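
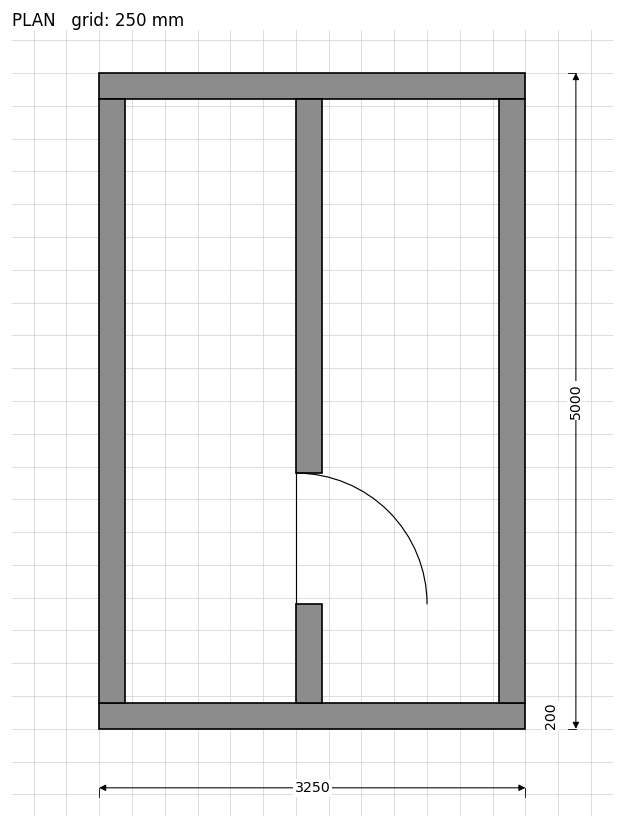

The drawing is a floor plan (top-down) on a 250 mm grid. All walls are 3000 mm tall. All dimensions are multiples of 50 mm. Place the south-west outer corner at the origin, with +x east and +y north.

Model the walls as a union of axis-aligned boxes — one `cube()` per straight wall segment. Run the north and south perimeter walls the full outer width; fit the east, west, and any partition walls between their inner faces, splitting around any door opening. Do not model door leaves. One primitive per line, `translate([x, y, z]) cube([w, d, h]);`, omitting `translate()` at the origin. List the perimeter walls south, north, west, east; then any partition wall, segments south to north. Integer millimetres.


cube([3250, 200, 3000]);
translate([0, 4800, 0]) cube([3250, 200, 3000]);
translate([0, 200, 0]) cube([200, 4600, 3000]);
translate([3050, 200, 0]) cube([200, 4600, 3000]);
translate([1500, 200, 0]) cube([200, 750, 3000]);
translate([1500, 1950, 0]) cube([200, 2850, 3000]);


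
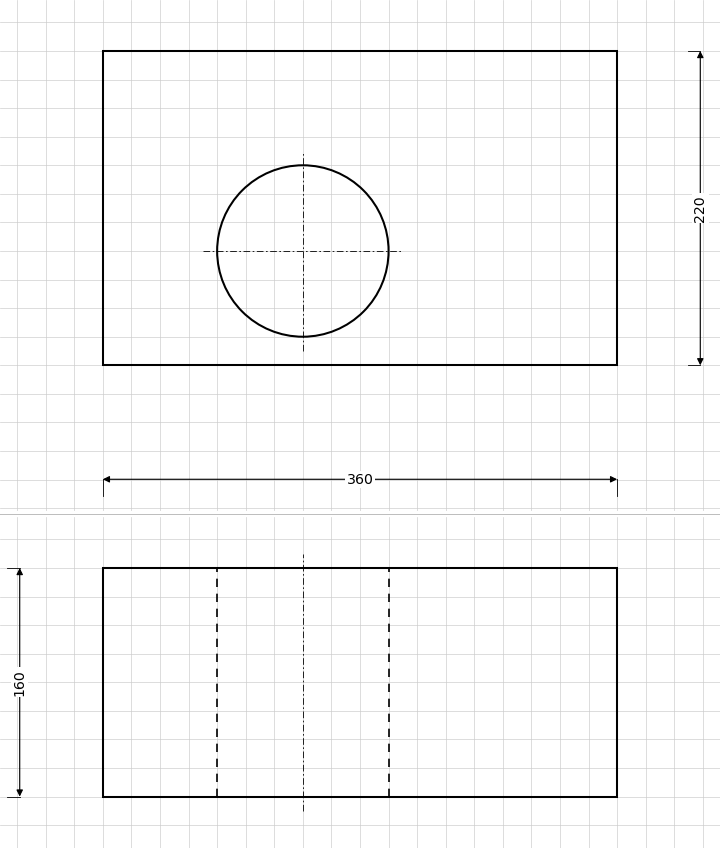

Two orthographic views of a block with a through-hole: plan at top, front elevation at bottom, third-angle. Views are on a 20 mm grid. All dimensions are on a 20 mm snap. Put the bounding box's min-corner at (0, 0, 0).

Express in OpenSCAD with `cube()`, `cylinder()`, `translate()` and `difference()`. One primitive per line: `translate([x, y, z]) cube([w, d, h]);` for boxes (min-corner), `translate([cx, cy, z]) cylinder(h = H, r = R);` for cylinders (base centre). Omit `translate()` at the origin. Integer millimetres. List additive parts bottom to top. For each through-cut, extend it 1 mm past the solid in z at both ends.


difference() {
  cube([360, 220, 160]);
  translate([140, 80, -1]) cylinder(h = 162, r = 60);
}


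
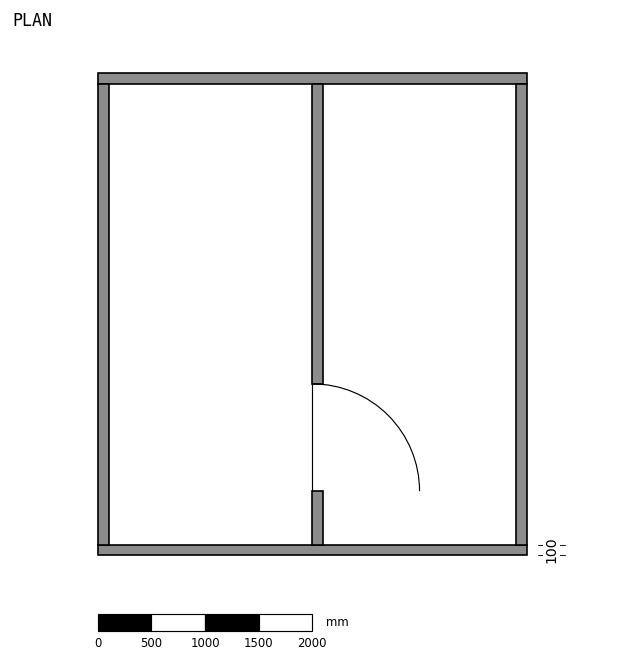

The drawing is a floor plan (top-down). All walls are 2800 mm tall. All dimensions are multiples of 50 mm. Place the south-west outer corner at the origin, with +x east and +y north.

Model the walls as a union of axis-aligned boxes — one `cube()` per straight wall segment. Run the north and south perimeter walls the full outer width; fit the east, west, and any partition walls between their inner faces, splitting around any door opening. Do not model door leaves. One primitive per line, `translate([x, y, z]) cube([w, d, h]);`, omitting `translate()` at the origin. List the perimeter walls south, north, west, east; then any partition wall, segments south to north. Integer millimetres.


cube([4000, 100, 2800]);
translate([0, 4400, 0]) cube([4000, 100, 2800]);
translate([0, 100, 0]) cube([100, 4300, 2800]);
translate([3900, 100, 0]) cube([100, 4300, 2800]);
translate([2000, 100, 0]) cube([100, 500, 2800]);
translate([2000, 1600, 0]) cube([100, 2800, 2800]);


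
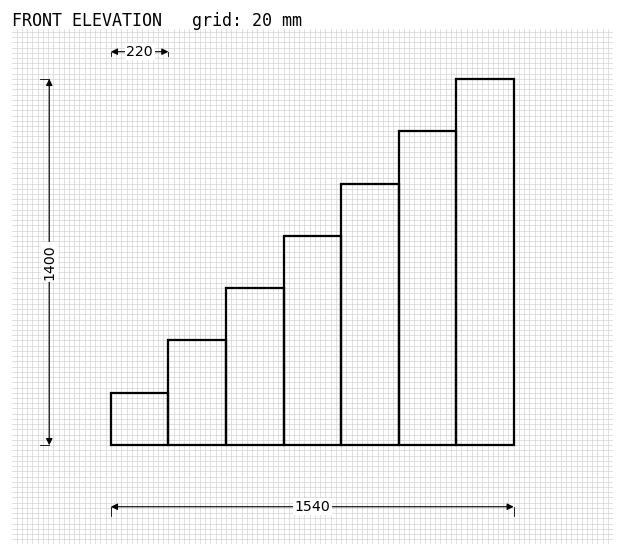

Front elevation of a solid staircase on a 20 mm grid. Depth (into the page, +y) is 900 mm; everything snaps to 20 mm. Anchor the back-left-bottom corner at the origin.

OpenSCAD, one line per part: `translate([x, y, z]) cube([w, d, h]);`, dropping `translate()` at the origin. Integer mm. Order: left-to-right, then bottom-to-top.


cube([220, 900, 200]);
translate([220, 0, 0]) cube([220, 900, 400]);
translate([440, 0, 0]) cube([220, 900, 600]);
translate([660, 0, 0]) cube([220, 900, 800]);
translate([880, 0, 0]) cube([220, 900, 1000]);
translate([1100, 0, 0]) cube([220, 900, 1200]);
translate([1320, 0, 0]) cube([220, 900, 1400]);


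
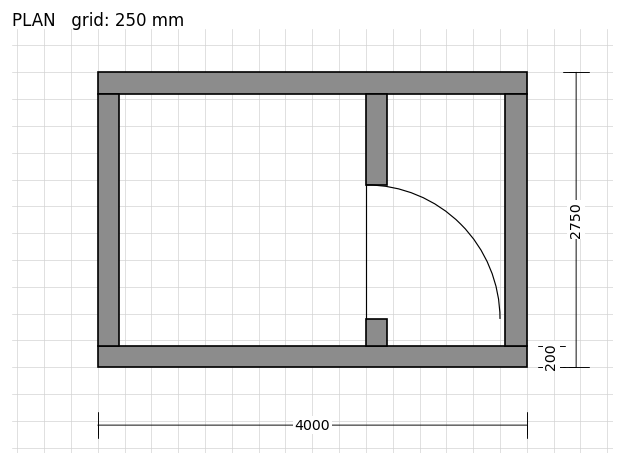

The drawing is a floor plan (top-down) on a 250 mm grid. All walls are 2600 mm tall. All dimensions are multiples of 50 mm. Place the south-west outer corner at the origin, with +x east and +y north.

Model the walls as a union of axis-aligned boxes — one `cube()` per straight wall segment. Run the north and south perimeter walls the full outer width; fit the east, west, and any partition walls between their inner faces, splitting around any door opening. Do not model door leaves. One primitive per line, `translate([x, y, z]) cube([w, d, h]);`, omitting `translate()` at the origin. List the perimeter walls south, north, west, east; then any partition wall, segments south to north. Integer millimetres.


cube([4000, 200, 2600]);
translate([0, 2550, 0]) cube([4000, 200, 2600]);
translate([0, 200, 0]) cube([200, 2350, 2600]);
translate([3800, 200, 0]) cube([200, 2350, 2600]);
translate([2500, 200, 0]) cube([200, 250, 2600]);
translate([2500, 1700, 0]) cube([200, 850, 2600]);


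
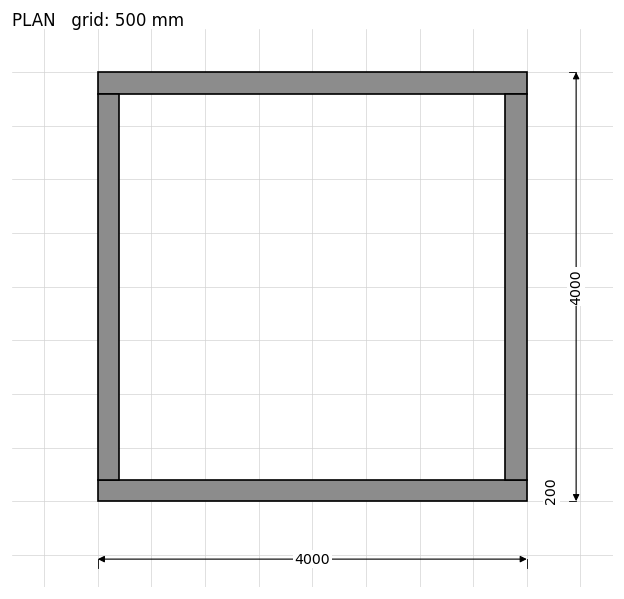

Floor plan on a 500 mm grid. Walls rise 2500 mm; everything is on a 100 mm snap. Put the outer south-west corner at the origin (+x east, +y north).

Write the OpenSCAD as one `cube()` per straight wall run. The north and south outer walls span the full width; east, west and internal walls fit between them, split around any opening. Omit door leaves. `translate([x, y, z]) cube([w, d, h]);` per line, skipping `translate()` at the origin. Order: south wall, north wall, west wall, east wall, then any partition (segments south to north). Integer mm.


cube([4000, 200, 2500]);
translate([0, 3800, 0]) cube([4000, 200, 2500]);
translate([0, 200, 0]) cube([200, 3600, 2500]);
translate([3800, 200, 0]) cube([200, 3600, 2500]);


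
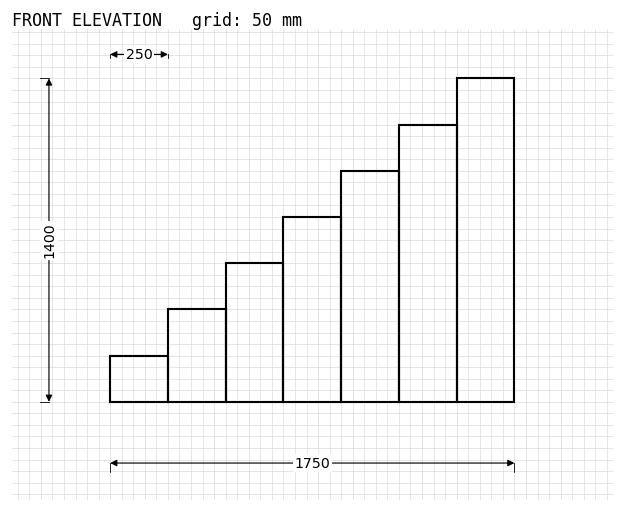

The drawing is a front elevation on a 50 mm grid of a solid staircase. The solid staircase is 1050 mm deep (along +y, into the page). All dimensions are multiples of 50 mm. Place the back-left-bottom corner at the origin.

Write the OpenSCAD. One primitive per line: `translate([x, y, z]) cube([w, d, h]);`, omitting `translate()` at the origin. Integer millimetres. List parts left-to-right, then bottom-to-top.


cube([250, 1050, 200]);
translate([250, 0, 0]) cube([250, 1050, 400]);
translate([500, 0, 0]) cube([250, 1050, 600]);
translate([750, 0, 0]) cube([250, 1050, 800]);
translate([1000, 0, 0]) cube([250, 1050, 1000]);
translate([1250, 0, 0]) cube([250, 1050, 1200]);
translate([1500, 0, 0]) cube([250, 1050, 1400]);


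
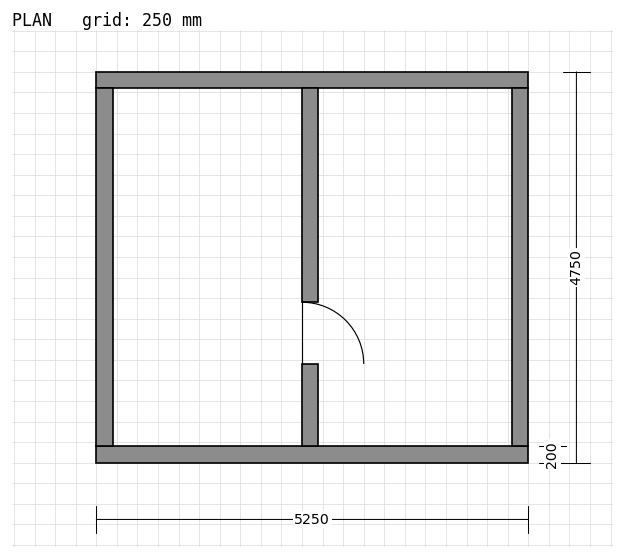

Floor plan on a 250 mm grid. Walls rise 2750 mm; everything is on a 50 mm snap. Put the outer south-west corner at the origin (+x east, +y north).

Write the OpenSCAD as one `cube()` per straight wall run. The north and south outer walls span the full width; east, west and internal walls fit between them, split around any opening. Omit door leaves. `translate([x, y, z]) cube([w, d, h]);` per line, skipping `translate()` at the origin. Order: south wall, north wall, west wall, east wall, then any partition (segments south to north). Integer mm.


cube([5250, 200, 2750]);
translate([0, 4550, 0]) cube([5250, 200, 2750]);
translate([0, 200, 0]) cube([200, 4350, 2750]);
translate([5050, 200, 0]) cube([200, 4350, 2750]);
translate([2500, 200, 0]) cube([200, 1000, 2750]);
translate([2500, 1950, 0]) cube([200, 2600, 2750]);


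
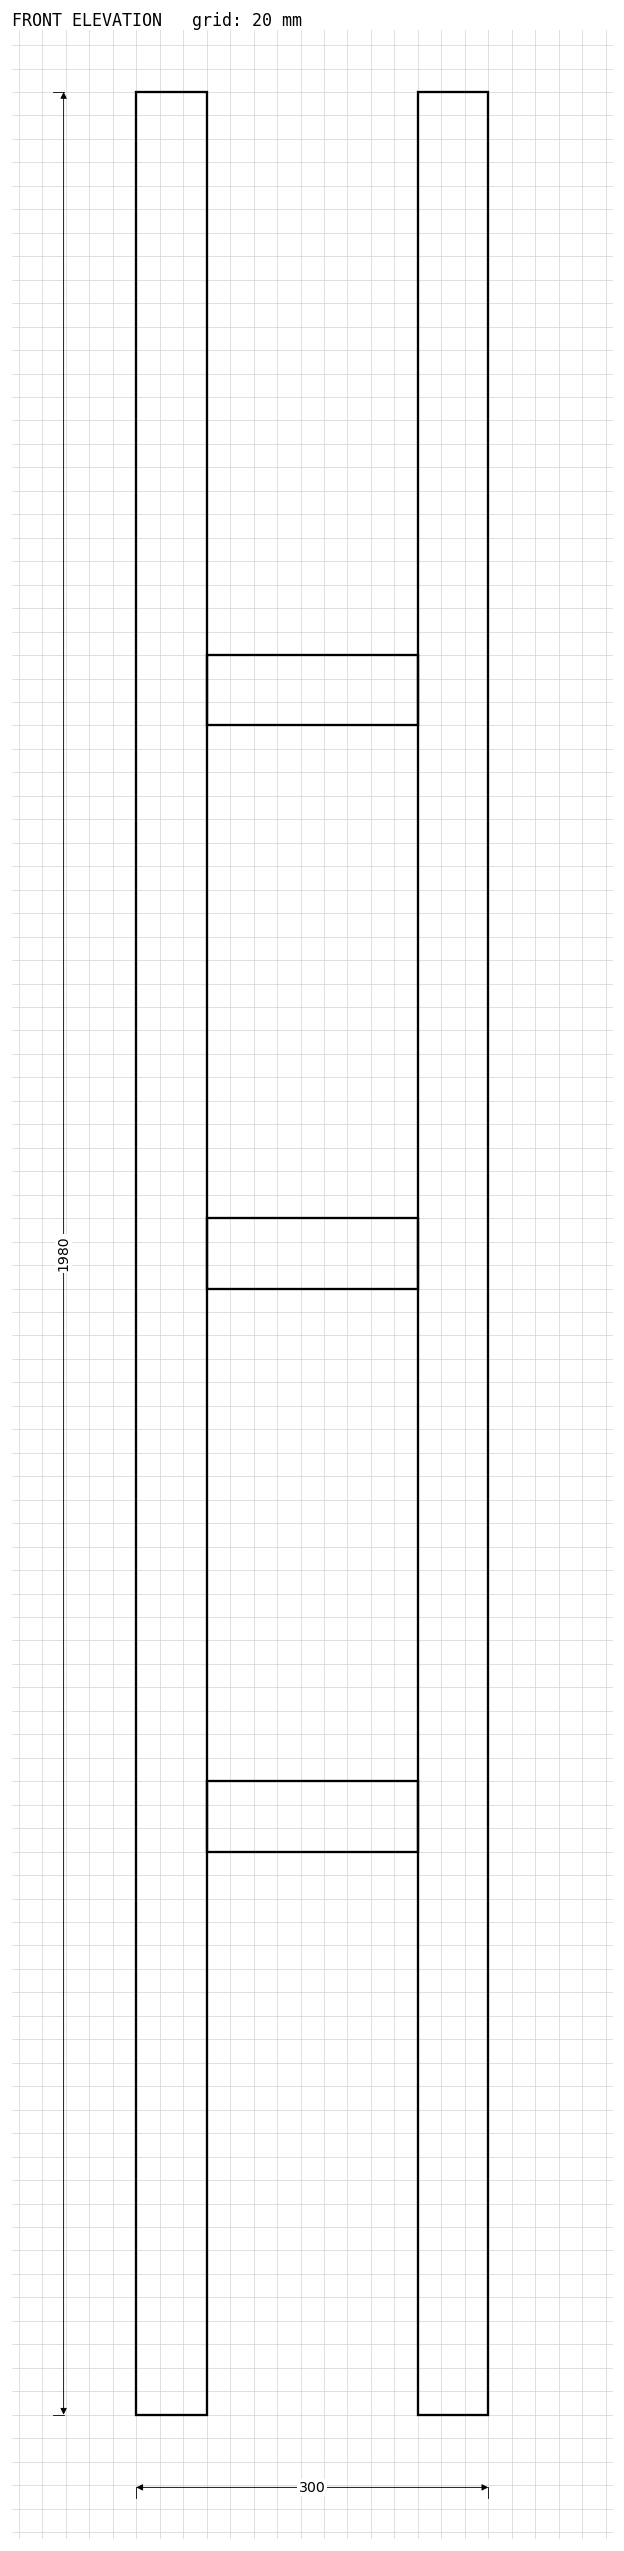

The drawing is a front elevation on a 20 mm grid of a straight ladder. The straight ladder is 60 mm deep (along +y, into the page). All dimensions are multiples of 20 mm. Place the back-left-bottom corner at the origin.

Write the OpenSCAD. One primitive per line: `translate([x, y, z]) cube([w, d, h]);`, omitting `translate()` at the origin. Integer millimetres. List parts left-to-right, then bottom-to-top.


cube([60, 60, 1980]);
translate([60, 0, 480]) cube([180, 60, 60]);
translate([60, 0, 960]) cube([180, 60, 60]);
translate([60, 0, 1440]) cube([180, 60, 60]);
translate([240, 0, 0]) cube([60, 60, 1980]);


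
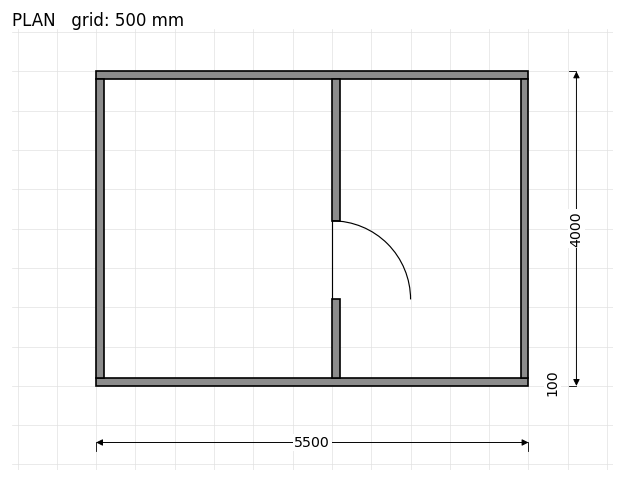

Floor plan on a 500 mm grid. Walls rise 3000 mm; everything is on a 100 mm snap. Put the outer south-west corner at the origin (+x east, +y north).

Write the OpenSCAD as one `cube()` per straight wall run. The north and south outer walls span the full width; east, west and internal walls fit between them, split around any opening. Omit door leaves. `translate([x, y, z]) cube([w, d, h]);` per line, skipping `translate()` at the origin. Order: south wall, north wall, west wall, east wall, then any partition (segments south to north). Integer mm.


cube([5500, 100, 3000]);
translate([0, 3900, 0]) cube([5500, 100, 3000]);
translate([0, 100, 0]) cube([100, 3800, 3000]);
translate([5400, 100, 0]) cube([100, 3800, 3000]);
translate([3000, 100, 0]) cube([100, 1000, 3000]);
translate([3000, 2100, 0]) cube([100, 1800, 3000]);


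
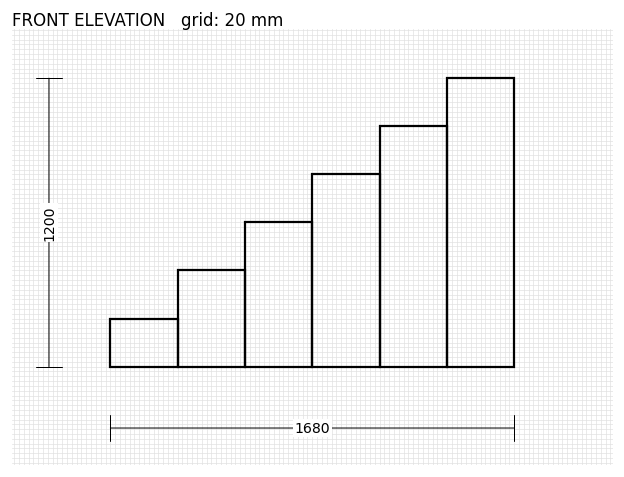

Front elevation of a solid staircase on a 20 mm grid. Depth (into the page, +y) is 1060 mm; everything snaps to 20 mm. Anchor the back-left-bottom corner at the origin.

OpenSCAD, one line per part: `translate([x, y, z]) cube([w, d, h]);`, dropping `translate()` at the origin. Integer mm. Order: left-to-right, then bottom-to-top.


cube([280, 1060, 200]);
translate([280, 0, 0]) cube([280, 1060, 400]);
translate([560, 0, 0]) cube([280, 1060, 600]);
translate([840, 0, 0]) cube([280, 1060, 800]);
translate([1120, 0, 0]) cube([280, 1060, 1000]);
translate([1400, 0, 0]) cube([280, 1060, 1200]);


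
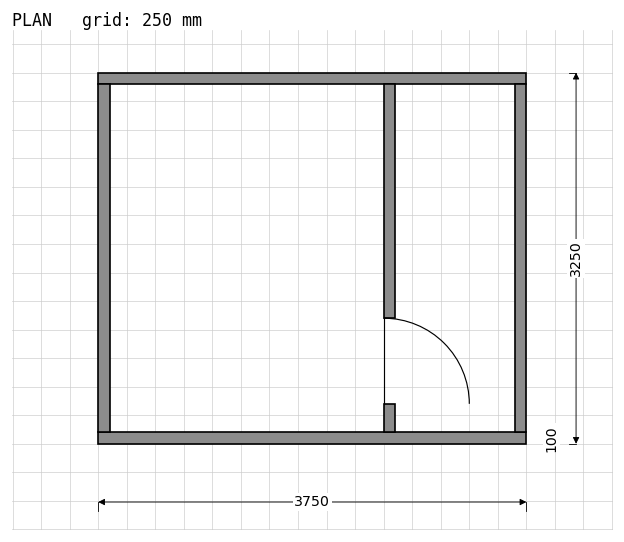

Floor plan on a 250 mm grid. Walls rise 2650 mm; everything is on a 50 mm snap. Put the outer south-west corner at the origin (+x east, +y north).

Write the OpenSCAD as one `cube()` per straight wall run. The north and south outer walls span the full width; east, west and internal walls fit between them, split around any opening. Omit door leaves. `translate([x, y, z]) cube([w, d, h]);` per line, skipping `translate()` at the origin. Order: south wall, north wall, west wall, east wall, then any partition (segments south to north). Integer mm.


cube([3750, 100, 2650]);
translate([0, 3150, 0]) cube([3750, 100, 2650]);
translate([0, 100, 0]) cube([100, 3050, 2650]);
translate([3650, 100, 0]) cube([100, 3050, 2650]);
translate([2500, 100, 0]) cube([100, 250, 2650]);
translate([2500, 1100, 0]) cube([100, 2050, 2650]);


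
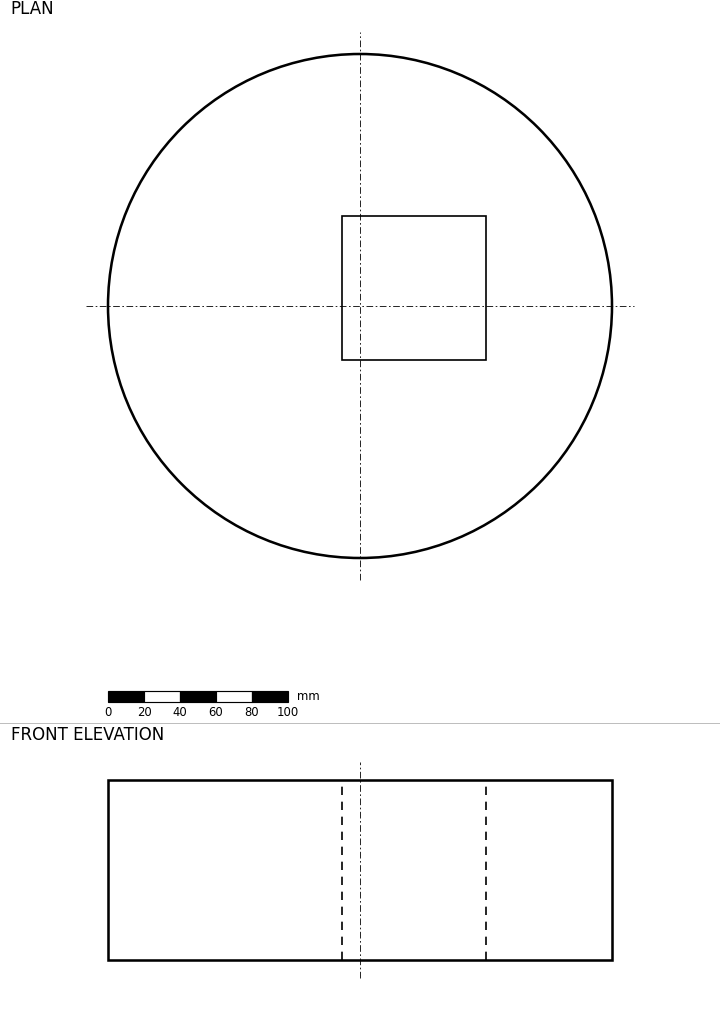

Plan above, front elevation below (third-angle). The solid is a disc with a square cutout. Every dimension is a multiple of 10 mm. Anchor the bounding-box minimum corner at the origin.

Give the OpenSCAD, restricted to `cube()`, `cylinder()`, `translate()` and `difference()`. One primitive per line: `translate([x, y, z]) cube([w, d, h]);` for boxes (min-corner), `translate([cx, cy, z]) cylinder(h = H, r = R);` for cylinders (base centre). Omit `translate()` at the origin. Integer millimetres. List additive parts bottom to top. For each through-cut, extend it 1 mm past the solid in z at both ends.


difference() {
  translate([140, 140, 0]) cylinder(h = 100, r = 140);
  translate([130, 110, -1]) cube([80, 80, 102]);
}


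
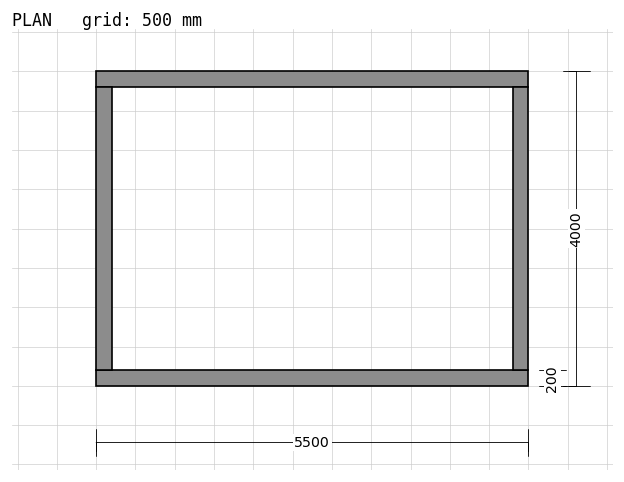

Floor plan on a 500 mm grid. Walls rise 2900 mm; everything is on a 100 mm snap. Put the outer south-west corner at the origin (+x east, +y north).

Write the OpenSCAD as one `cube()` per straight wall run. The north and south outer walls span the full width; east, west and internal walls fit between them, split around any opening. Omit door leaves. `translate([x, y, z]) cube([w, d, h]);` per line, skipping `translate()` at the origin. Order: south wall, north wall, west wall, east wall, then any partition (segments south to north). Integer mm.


cube([5500, 200, 2900]);
translate([0, 3800, 0]) cube([5500, 200, 2900]);
translate([0, 200, 0]) cube([200, 3600, 2900]);
translate([5300, 200, 0]) cube([200, 3600, 2900]);


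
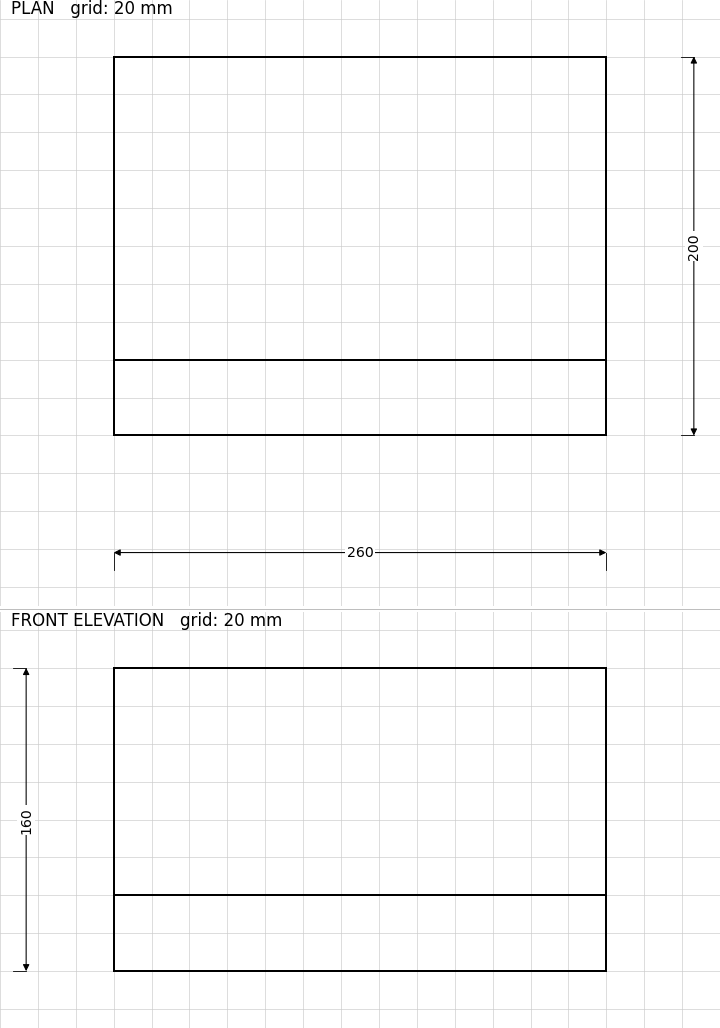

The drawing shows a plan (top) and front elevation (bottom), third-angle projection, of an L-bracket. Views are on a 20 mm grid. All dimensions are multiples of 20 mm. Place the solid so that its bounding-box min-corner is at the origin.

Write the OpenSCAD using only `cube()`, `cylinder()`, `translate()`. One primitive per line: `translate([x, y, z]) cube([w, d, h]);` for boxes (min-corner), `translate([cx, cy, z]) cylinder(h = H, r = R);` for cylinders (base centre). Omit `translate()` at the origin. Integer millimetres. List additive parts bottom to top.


cube([260, 200, 40]);
translate([0, 0, 40]) cube([260, 40, 120]);


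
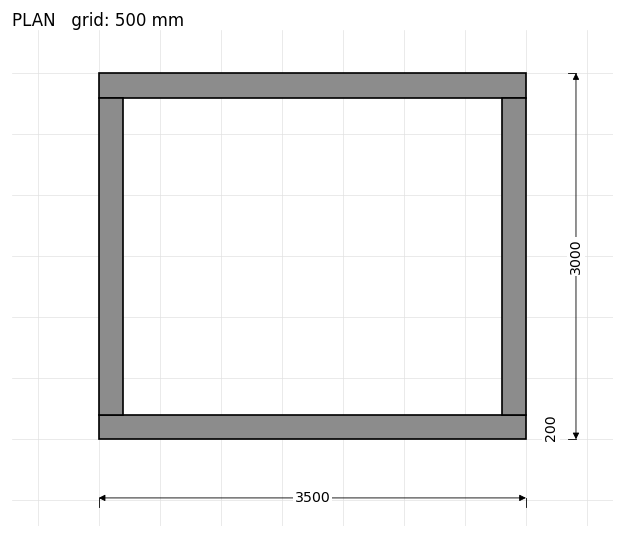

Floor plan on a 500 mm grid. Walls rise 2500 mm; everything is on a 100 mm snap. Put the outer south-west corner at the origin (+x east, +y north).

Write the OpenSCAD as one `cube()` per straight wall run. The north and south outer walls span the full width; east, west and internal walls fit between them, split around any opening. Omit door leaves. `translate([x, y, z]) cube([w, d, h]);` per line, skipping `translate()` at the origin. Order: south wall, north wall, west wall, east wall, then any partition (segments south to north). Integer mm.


cube([3500, 200, 2500]);
translate([0, 2800, 0]) cube([3500, 200, 2500]);
translate([0, 200, 0]) cube([200, 2600, 2500]);
translate([3300, 200, 0]) cube([200, 2600, 2500]);


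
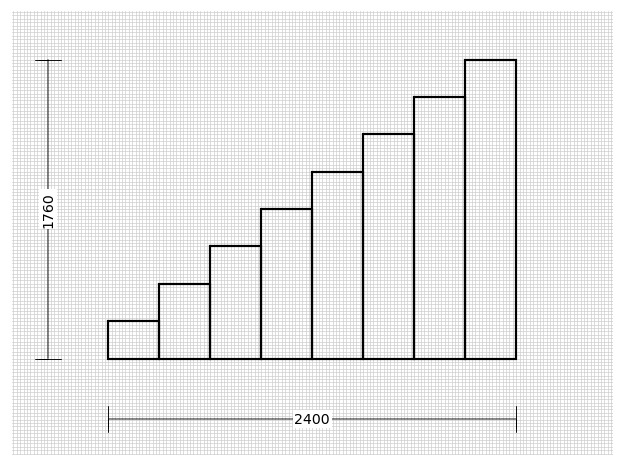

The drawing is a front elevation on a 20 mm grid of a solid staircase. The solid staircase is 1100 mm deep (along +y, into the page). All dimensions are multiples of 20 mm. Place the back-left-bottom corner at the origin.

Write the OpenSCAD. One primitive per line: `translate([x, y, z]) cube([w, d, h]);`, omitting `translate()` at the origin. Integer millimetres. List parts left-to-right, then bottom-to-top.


cube([300, 1100, 220]);
translate([300, 0, 0]) cube([300, 1100, 440]);
translate([600, 0, 0]) cube([300, 1100, 660]);
translate([900, 0, 0]) cube([300, 1100, 880]);
translate([1200, 0, 0]) cube([300, 1100, 1100]);
translate([1500, 0, 0]) cube([300, 1100, 1320]);
translate([1800, 0, 0]) cube([300, 1100, 1540]);
translate([2100, 0, 0]) cube([300, 1100, 1760]);


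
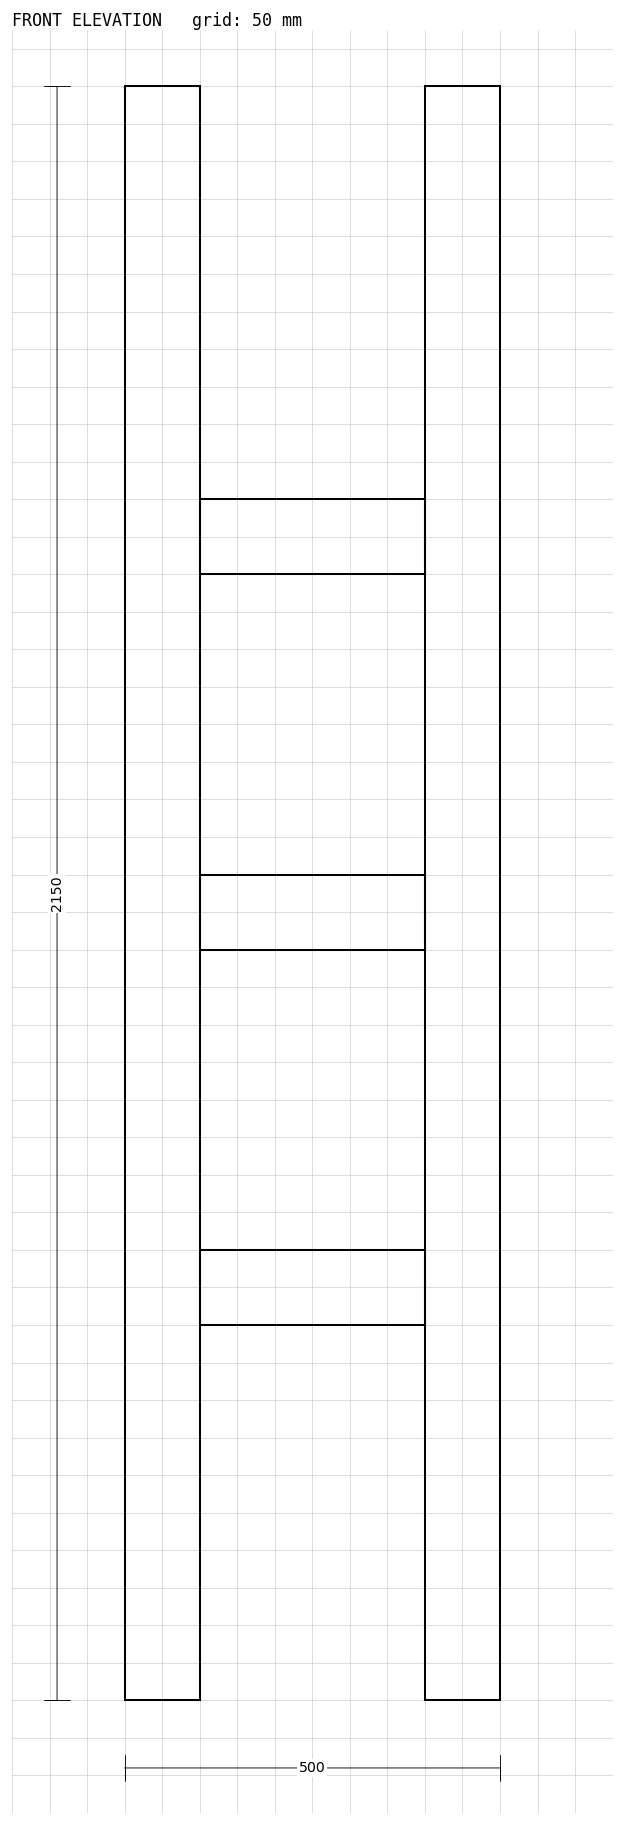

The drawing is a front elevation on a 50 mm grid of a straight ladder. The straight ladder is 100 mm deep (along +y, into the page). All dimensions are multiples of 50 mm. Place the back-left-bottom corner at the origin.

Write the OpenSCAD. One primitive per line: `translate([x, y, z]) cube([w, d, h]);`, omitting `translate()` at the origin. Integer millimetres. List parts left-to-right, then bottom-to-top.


cube([100, 100, 2150]);
translate([100, 0, 500]) cube([300, 100, 100]);
translate([100, 0, 1000]) cube([300, 100, 100]);
translate([100, 0, 1500]) cube([300, 100, 100]);
translate([400, 0, 0]) cube([100, 100, 2150]);


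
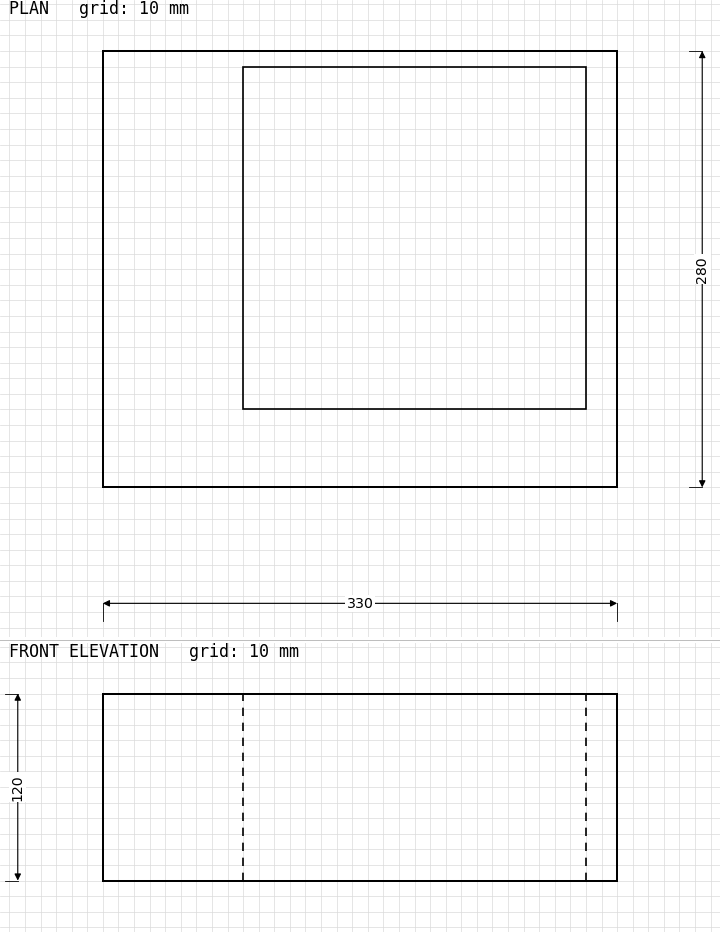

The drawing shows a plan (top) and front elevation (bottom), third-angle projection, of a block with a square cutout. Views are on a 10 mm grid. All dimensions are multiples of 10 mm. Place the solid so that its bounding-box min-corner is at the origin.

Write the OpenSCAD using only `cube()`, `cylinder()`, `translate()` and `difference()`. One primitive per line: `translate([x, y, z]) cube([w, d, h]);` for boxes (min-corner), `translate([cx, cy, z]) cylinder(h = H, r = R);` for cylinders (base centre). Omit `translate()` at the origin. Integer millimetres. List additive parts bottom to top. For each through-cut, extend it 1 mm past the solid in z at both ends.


difference() {
  cube([330, 280, 120]);
  translate([90, 50, -1]) cube([220, 220, 122]);
}


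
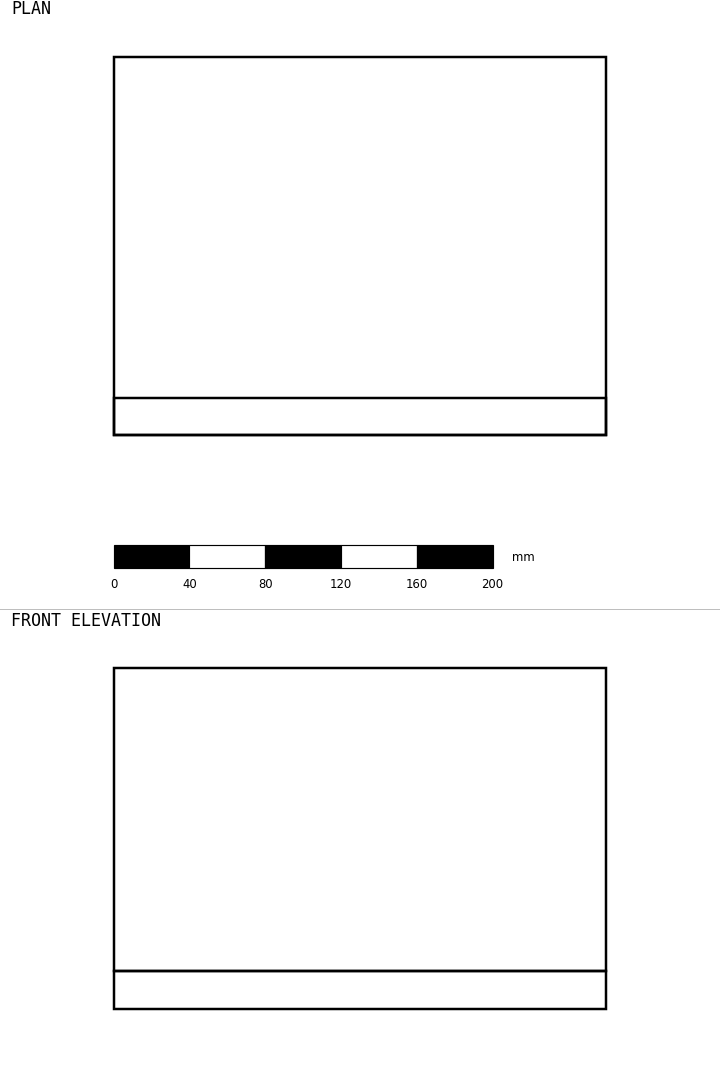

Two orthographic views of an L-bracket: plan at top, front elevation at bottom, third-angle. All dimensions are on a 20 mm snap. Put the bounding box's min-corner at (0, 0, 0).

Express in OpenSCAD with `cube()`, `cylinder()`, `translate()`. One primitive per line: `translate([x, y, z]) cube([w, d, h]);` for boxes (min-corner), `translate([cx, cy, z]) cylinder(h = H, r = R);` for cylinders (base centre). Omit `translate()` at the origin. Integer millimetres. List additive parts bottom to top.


cube([260, 200, 20]);
translate([0, 0, 20]) cube([260, 20, 160]);


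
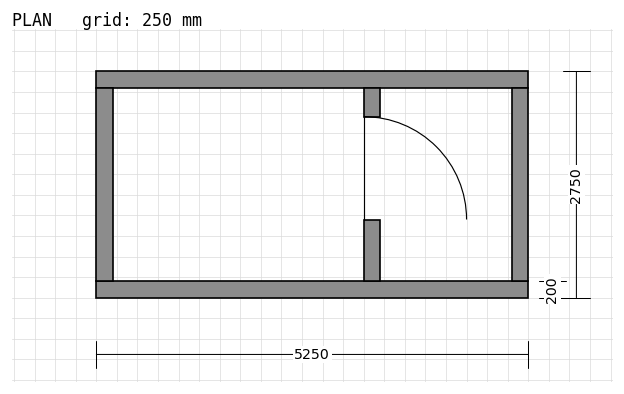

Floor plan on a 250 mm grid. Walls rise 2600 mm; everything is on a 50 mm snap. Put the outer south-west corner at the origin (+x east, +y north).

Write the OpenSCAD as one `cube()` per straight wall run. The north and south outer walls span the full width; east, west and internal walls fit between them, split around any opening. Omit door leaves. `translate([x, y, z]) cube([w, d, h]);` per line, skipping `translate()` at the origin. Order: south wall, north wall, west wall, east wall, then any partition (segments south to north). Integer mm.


cube([5250, 200, 2600]);
translate([0, 2550, 0]) cube([5250, 200, 2600]);
translate([0, 200, 0]) cube([200, 2350, 2600]);
translate([5050, 200, 0]) cube([200, 2350, 2600]);
translate([3250, 200, 0]) cube([200, 750, 2600]);
translate([3250, 2200, 0]) cube([200, 350, 2600]);


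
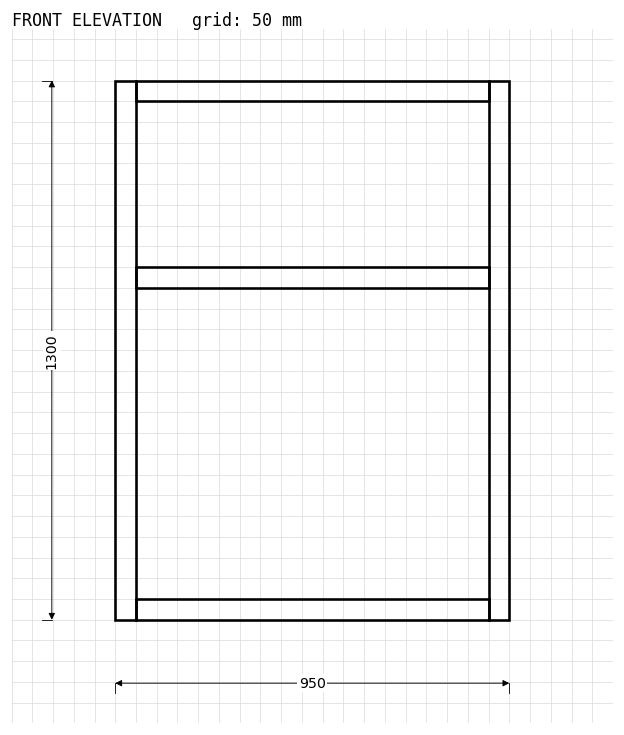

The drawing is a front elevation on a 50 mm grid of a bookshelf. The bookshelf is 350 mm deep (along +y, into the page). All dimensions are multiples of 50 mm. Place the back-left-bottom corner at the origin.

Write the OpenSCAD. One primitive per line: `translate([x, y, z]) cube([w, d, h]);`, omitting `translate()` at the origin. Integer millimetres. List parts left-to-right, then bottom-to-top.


cube([50, 350, 1300]);
translate([50, 0, 0]) cube([850, 350, 50]);
translate([50, 0, 800]) cube([850, 350, 50]);
translate([50, 0, 1250]) cube([850, 350, 50]);
translate([900, 0, 0]) cube([50, 350, 1300]);


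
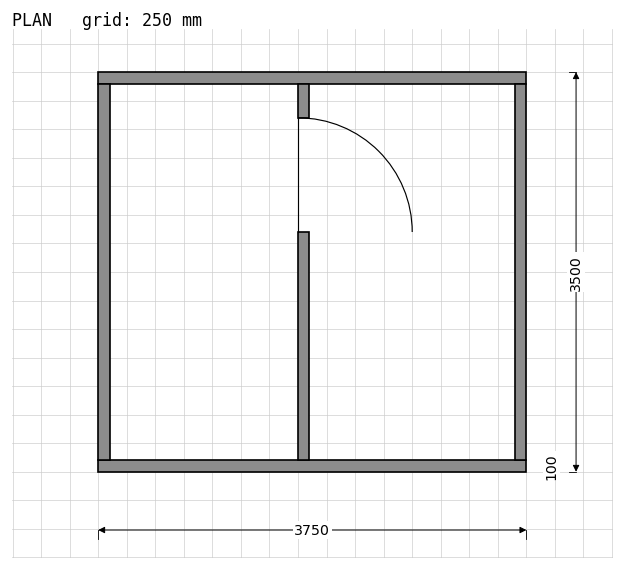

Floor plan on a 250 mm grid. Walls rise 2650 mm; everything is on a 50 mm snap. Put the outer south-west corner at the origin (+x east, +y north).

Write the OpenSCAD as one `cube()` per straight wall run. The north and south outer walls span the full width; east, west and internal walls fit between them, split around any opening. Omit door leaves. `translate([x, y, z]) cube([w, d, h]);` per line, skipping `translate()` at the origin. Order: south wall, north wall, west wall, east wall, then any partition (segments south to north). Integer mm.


cube([3750, 100, 2650]);
translate([0, 3400, 0]) cube([3750, 100, 2650]);
translate([0, 100, 0]) cube([100, 3300, 2650]);
translate([3650, 100, 0]) cube([100, 3300, 2650]);
translate([1750, 100, 0]) cube([100, 2000, 2650]);
translate([1750, 3100, 0]) cube([100, 300, 2650]);


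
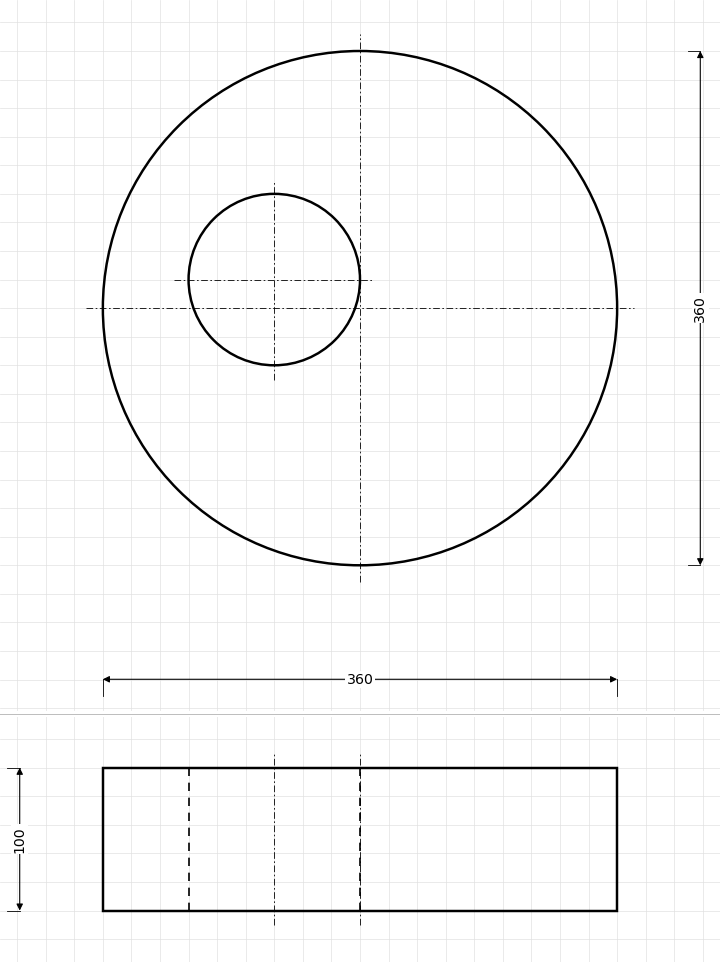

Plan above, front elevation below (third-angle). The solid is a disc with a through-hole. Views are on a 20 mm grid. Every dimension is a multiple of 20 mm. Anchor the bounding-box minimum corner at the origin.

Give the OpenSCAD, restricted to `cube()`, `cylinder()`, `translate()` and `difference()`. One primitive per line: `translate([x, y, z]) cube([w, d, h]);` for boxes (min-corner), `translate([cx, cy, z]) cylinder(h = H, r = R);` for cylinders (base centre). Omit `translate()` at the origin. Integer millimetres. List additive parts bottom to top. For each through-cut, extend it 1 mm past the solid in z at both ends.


difference() {
  translate([180, 180, 0]) cylinder(h = 100, r = 180);
  translate([120, 200, -1]) cylinder(h = 102, r = 60);
}


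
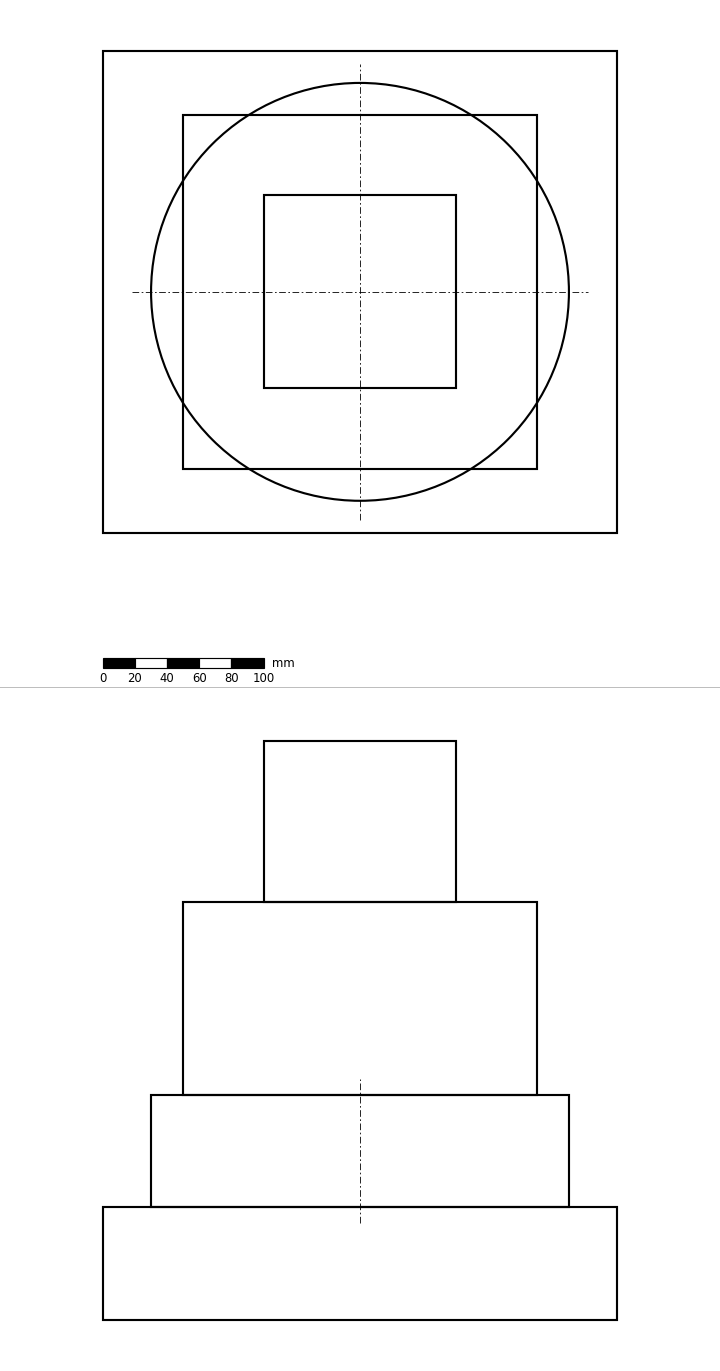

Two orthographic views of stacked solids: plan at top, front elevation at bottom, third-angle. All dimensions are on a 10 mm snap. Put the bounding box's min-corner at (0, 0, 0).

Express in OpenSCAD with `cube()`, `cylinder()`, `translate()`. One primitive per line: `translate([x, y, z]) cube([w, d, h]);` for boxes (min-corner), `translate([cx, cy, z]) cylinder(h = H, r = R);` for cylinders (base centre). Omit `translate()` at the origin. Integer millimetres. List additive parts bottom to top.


cube([320, 300, 70]);
translate([160, 150, 70]) cylinder(h = 70, r = 130);
translate([50, 40, 140]) cube([220, 220, 120]);
translate([100, 90, 260]) cube([120, 120, 100]);


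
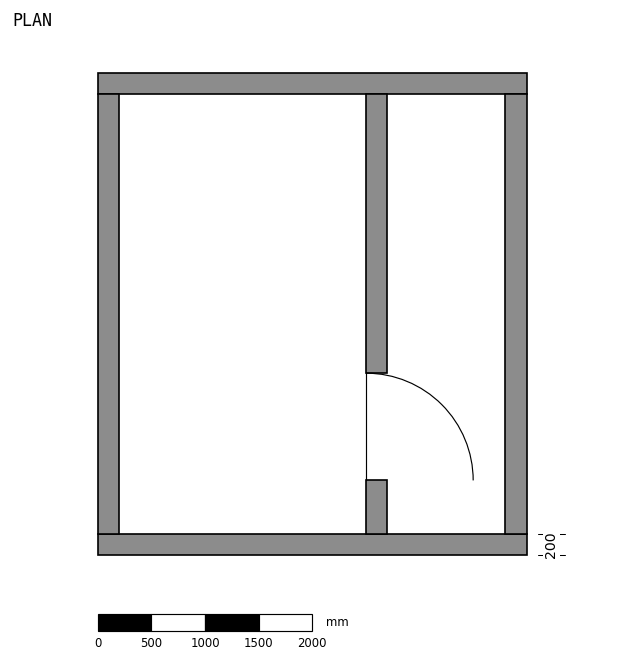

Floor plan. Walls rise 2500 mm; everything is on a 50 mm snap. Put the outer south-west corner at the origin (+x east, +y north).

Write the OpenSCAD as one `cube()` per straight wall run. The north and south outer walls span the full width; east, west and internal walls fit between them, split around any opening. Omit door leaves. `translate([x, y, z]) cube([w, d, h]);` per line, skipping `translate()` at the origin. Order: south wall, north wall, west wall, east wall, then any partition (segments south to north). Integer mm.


cube([4000, 200, 2500]);
translate([0, 4300, 0]) cube([4000, 200, 2500]);
translate([0, 200, 0]) cube([200, 4100, 2500]);
translate([3800, 200, 0]) cube([200, 4100, 2500]);
translate([2500, 200, 0]) cube([200, 500, 2500]);
translate([2500, 1700, 0]) cube([200, 2600, 2500]);


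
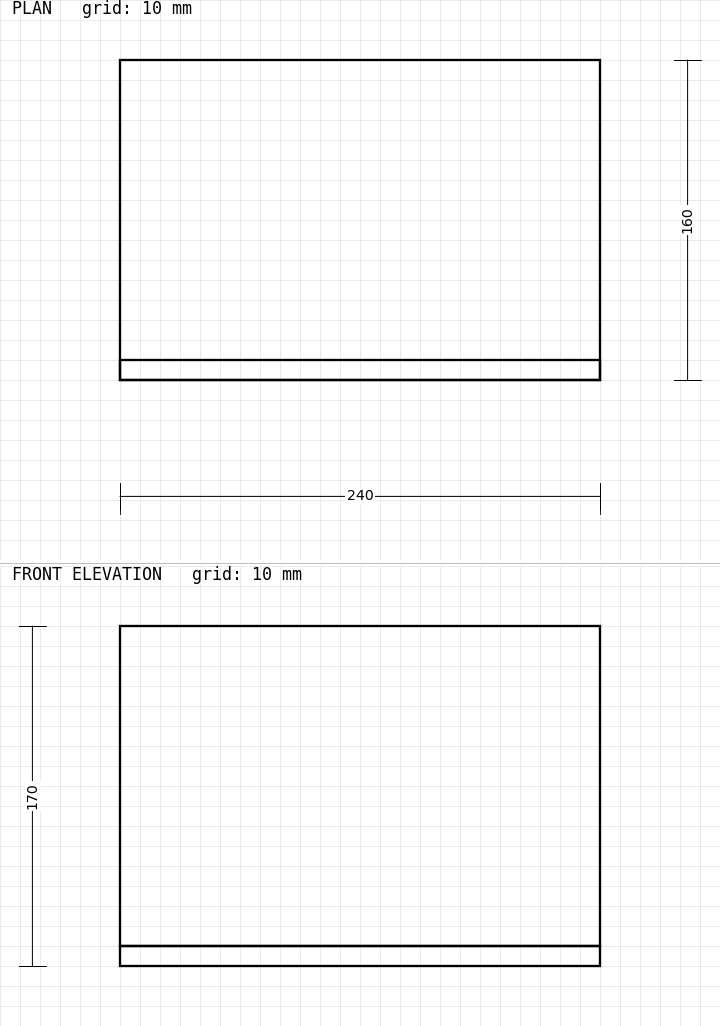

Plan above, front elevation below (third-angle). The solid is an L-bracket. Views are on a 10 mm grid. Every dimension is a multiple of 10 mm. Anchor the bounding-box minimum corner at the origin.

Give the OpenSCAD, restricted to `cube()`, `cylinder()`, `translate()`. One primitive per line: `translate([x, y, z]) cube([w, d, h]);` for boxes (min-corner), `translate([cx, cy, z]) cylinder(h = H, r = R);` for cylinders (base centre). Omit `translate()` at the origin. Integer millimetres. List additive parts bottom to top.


cube([240, 160, 10]);
translate([0, 0, 10]) cube([240, 10, 160]);


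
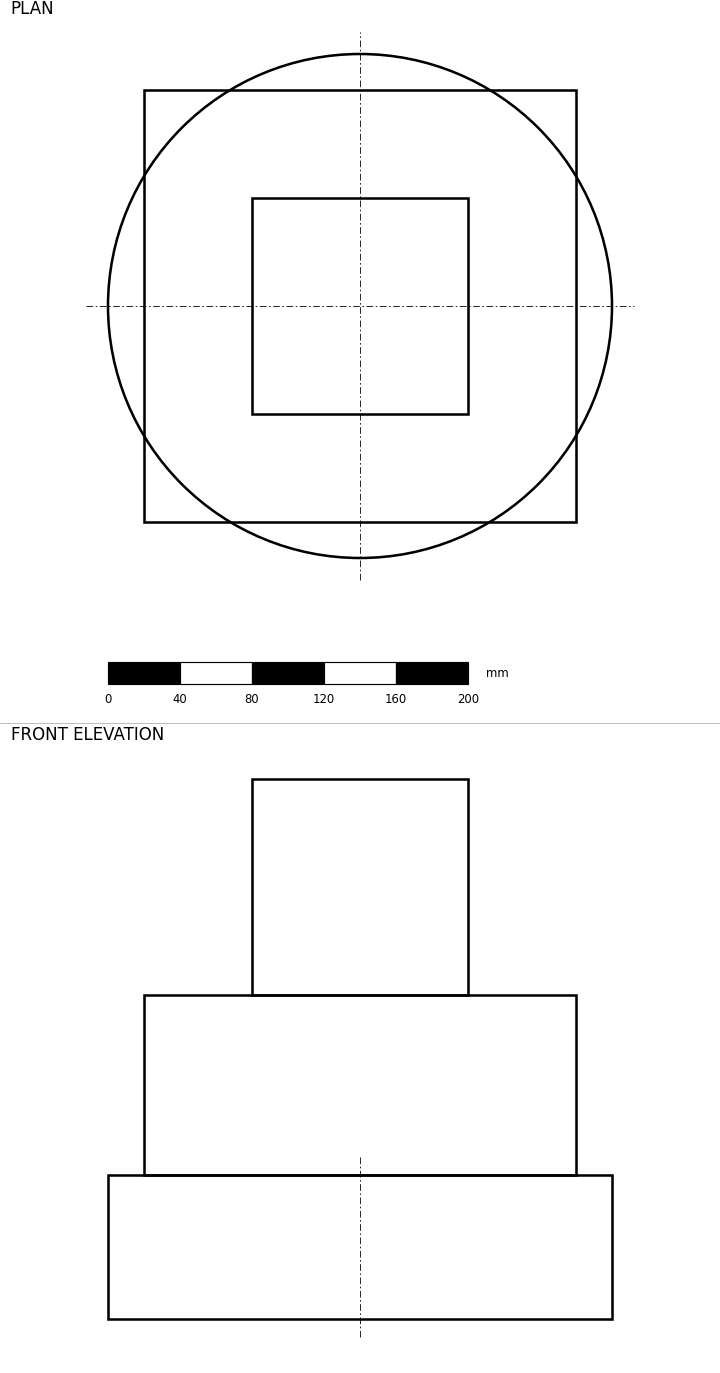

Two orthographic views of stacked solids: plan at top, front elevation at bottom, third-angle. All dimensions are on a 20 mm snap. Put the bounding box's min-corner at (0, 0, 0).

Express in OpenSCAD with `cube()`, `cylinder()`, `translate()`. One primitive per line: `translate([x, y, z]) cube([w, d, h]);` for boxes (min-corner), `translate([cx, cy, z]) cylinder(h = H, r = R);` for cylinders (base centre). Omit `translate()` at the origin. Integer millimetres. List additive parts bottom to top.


translate([140, 140, 0]) cylinder(h = 80, r = 140);
translate([20, 20, 80]) cube([240, 240, 100]);
translate([80, 80, 180]) cube([120, 120, 120]);


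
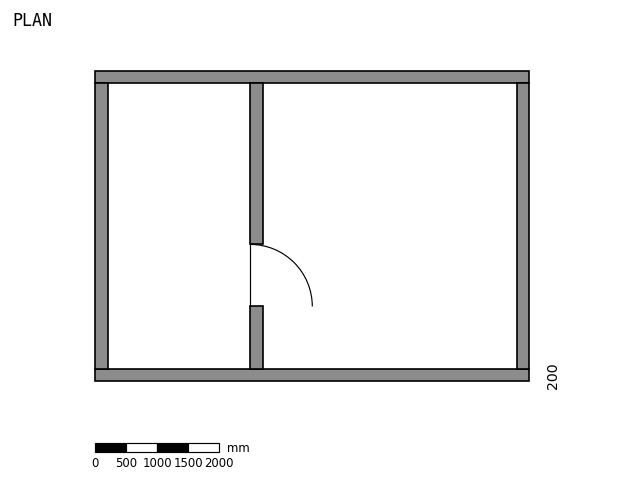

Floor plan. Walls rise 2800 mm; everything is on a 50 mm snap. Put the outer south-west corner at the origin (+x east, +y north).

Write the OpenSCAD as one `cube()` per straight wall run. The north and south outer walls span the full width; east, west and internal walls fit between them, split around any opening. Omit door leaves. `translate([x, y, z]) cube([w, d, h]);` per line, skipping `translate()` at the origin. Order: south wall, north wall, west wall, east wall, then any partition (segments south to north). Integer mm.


cube([7000, 200, 2800]);
translate([0, 4800, 0]) cube([7000, 200, 2800]);
translate([0, 200, 0]) cube([200, 4600, 2800]);
translate([6800, 200, 0]) cube([200, 4600, 2800]);
translate([2500, 200, 0]) cube([200, 1000, 2800]);
translate([2500, 2200, 0]) cube([200, 2600, 2800]);


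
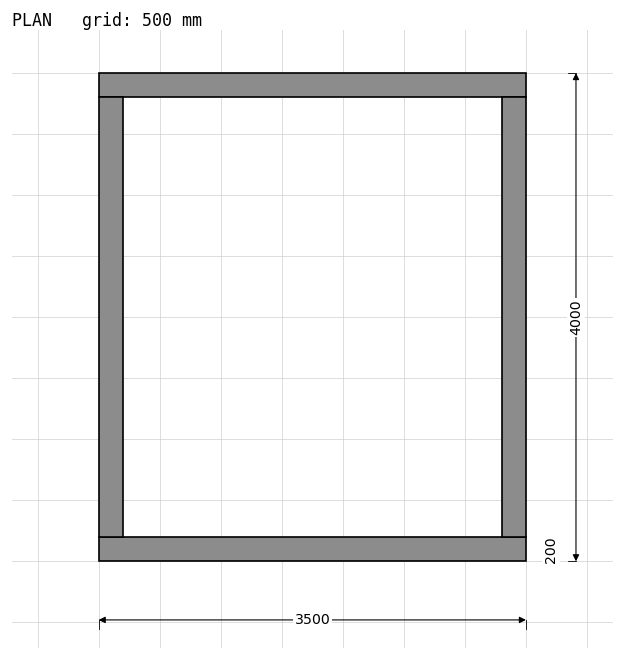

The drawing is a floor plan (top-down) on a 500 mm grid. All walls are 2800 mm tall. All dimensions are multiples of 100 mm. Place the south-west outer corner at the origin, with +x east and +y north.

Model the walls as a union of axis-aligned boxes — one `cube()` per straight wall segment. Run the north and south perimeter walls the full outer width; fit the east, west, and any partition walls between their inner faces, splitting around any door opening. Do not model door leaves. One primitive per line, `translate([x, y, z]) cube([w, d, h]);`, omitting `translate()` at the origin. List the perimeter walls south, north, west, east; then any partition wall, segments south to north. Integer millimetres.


cube([3500, 200, 2800]);
translate([0, 3800, 0]) cube([3500, 200, 2800]);
translate([0, 200, 0]) cube([200, 3600, 2800]);
translate([3300, 200, 0]) cube([200, 3600, 2800]);


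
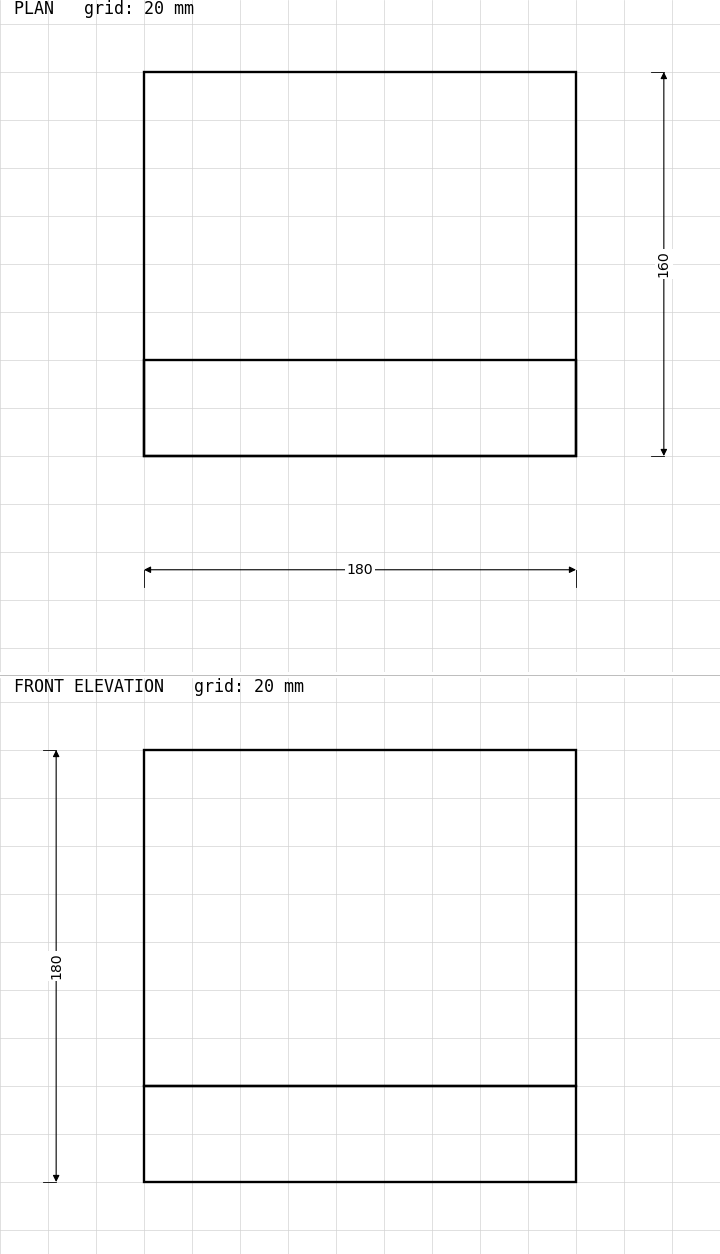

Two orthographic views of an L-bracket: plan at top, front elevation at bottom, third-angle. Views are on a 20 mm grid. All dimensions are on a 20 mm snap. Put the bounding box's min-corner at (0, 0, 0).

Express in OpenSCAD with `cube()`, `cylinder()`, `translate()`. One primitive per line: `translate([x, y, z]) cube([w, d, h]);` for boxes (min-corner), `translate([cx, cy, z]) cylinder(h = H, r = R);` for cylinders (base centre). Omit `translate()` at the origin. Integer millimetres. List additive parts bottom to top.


cube([180, 160, 40]);
translate([0, 0, 40]) cube([180, 40, 140]);


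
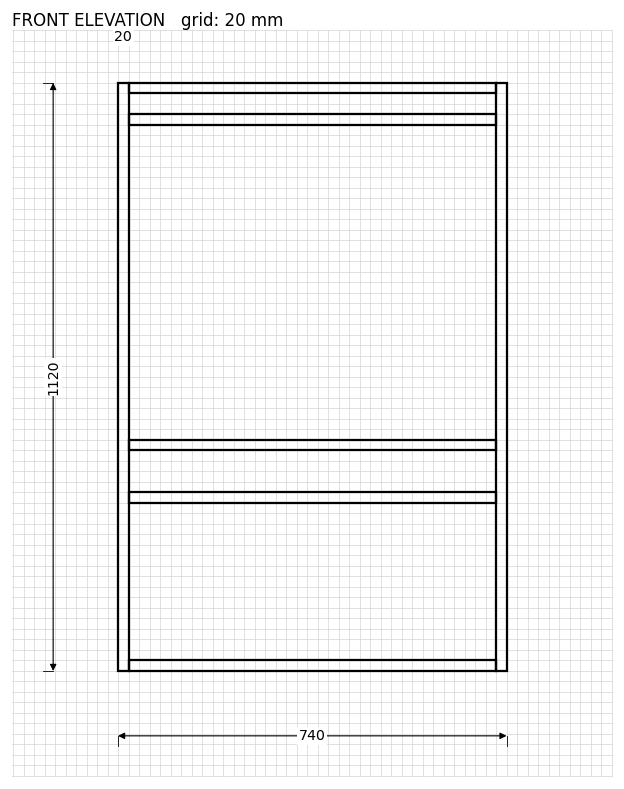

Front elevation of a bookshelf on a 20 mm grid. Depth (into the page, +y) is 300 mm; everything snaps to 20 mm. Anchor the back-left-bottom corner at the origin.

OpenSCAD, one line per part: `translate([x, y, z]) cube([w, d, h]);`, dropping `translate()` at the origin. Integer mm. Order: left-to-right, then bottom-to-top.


cube([20, 300, 1120]);
translate([20, 0, 0]) cube([700, 300, 20]);
translate([20, 0, 320]) cube([700, 300, 20]);
translate([20, 0, 420]) cube([700, 300, 20]);
translate([20, 0, 1040]) cube([700, 300, 20]);
translate([20, 0, 1100]) cube([700, 300, 20]);
translate([720, 0, 0]) cube([20, 300, 1120]);


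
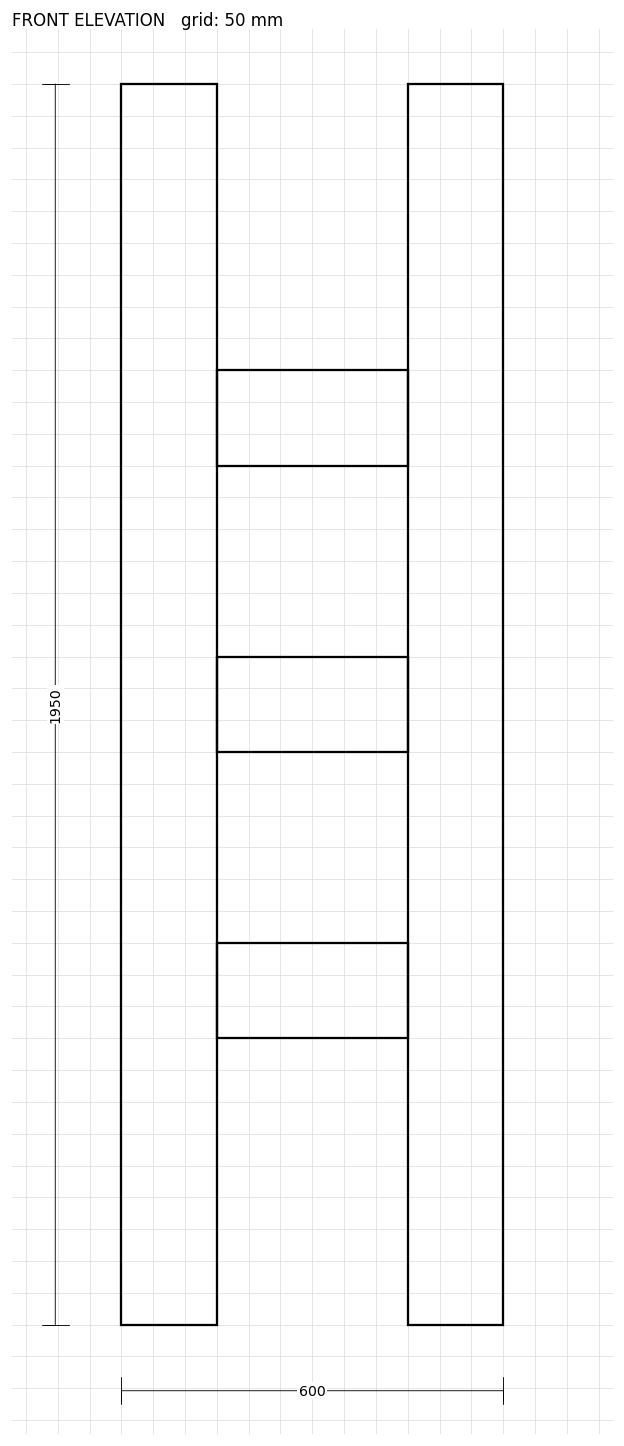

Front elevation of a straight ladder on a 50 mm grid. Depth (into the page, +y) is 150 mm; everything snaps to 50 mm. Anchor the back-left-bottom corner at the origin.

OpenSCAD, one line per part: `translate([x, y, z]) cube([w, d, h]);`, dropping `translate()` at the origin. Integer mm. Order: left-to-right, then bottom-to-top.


cube([150, 150, 1950]);
translate([150, 0, 450]) cube([300, 150, 150]);
translate([150, 0, 900]) cube([300, 150, 150]);
translate([150, 0, 1350]) cube([300, 150, 150]);
translate([450, 0, 0]) cube([150, 150, 1950]);


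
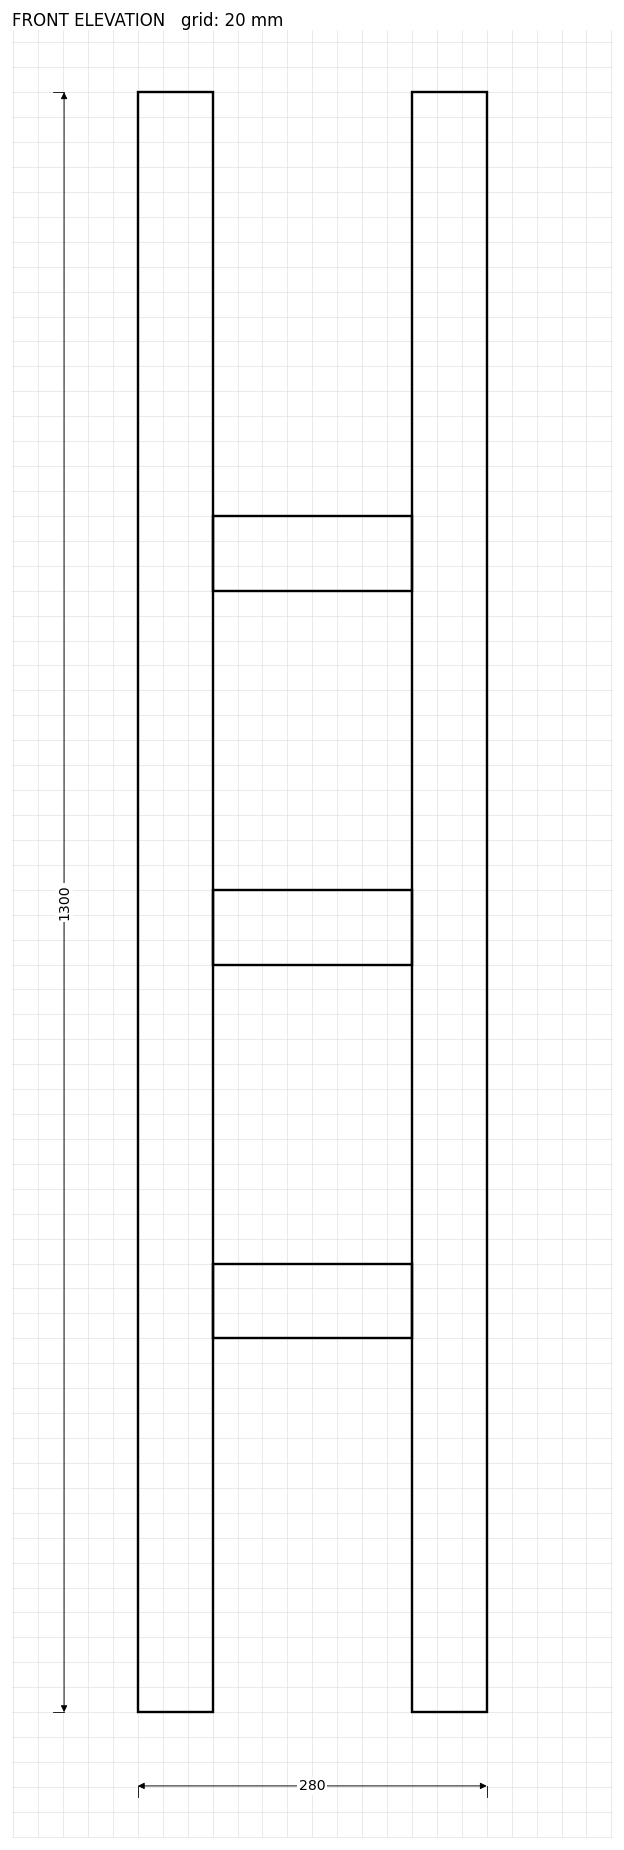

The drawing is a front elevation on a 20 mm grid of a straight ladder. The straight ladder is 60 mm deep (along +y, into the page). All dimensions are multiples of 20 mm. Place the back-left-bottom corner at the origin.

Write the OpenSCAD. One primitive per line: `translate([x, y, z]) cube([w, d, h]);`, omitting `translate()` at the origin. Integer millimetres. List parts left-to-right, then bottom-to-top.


cube([60, 60, 1300]);
translate([60, 0, 300]) cube([160, 60, 60]);
translate([60, 0, 600]) cube([160, 60, 60]);
translate([60, 0, 900]) cube([160, 60, 60]);
translate([220, 0, 0]) cube([60, 60, 1300]);


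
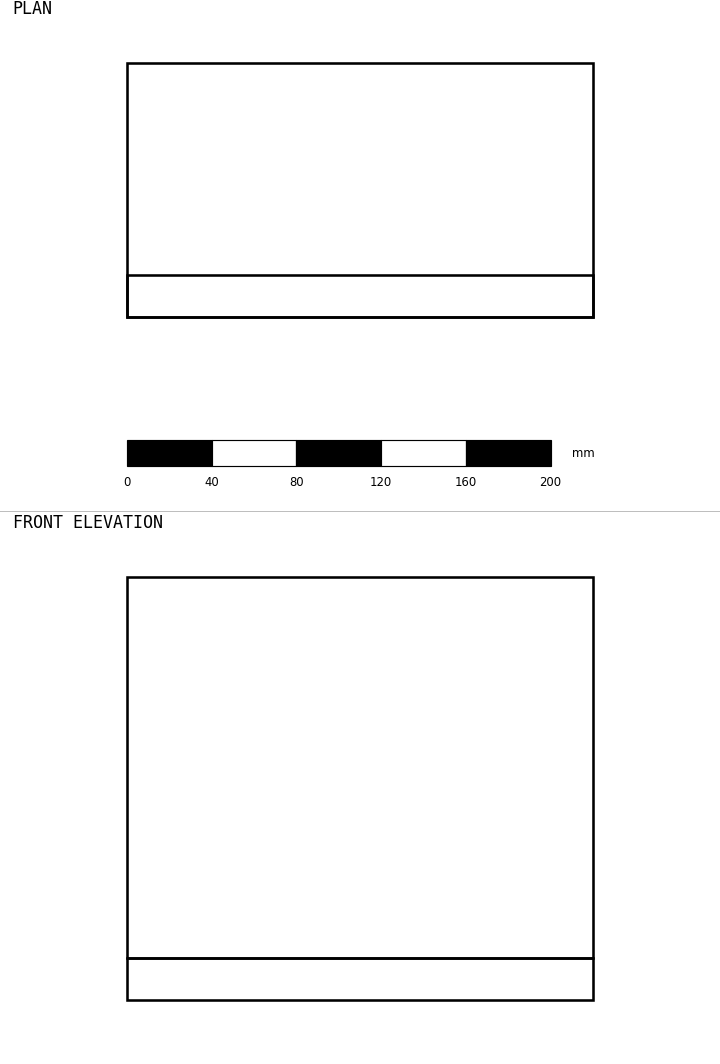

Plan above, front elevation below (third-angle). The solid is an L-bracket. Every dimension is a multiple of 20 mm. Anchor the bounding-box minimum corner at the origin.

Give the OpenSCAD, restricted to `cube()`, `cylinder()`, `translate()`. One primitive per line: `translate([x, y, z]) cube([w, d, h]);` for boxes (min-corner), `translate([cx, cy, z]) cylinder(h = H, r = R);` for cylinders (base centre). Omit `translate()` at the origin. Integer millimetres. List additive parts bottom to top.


cube([220, 120, 20]);
translate([0, 0, 20]) cube([220, 20, 180]);


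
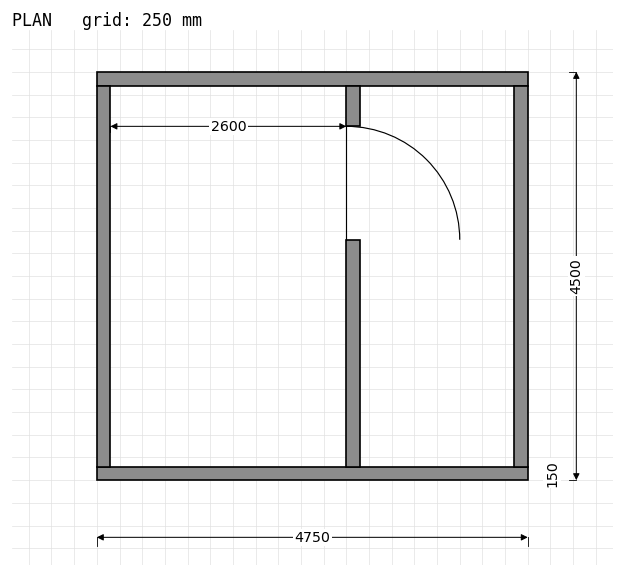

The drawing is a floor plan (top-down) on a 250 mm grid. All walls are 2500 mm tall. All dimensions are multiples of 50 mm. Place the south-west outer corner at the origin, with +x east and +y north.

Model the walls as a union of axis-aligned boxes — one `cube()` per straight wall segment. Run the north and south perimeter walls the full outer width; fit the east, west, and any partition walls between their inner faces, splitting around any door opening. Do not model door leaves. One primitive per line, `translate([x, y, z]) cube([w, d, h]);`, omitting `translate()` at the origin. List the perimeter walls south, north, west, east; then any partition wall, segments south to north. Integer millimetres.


cube([4750, 150, 2500]);
translate([0, 4350, 0]) cube([4750, 150, 2500]);
translate([0, 150, 0]) cube([150, 4200, 2500]);
translate([4600, 150, 0]) cube([150, 4200, 2500]);
translate([2750, 150, 0]) cube([150, 2500, 2500]);
translate([2750, 3900, 0]) cube([150, 450, 2500]);


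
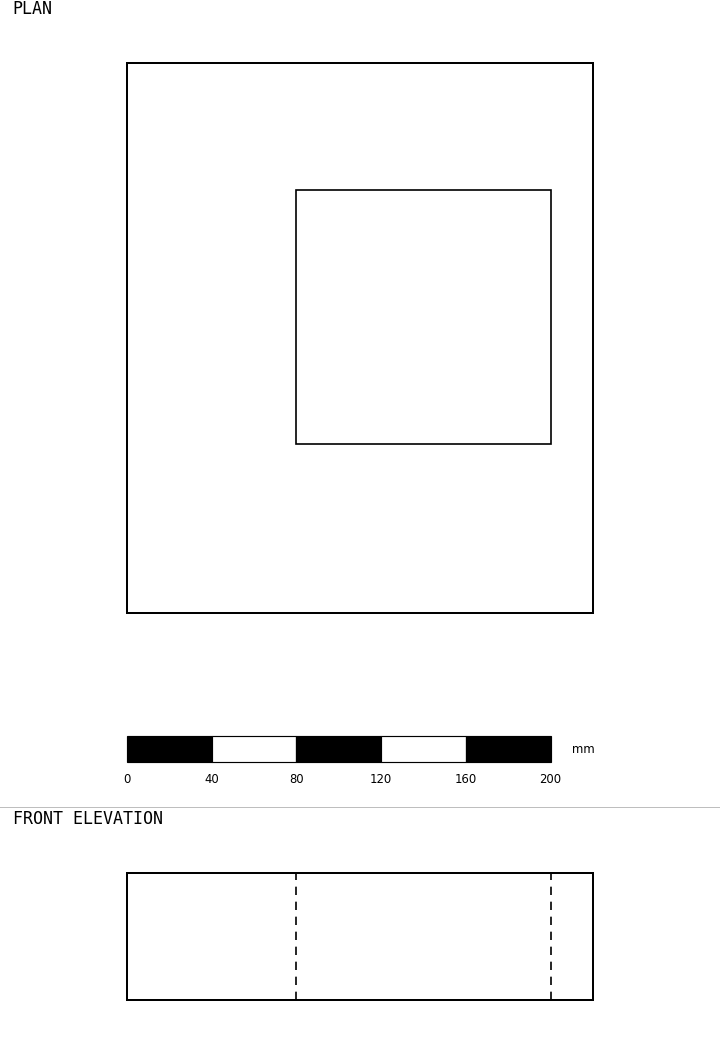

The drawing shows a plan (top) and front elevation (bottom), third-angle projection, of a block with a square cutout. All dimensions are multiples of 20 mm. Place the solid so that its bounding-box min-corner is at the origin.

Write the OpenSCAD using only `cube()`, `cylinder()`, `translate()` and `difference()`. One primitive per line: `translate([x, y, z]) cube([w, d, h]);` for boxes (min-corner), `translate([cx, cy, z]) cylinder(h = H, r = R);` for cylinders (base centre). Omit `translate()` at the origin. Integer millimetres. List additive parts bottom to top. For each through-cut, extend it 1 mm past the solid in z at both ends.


difference() {
  cube([220, 260, 60]);
  translate([80, 80, -1]) cube([120, 120, 62]);
}
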